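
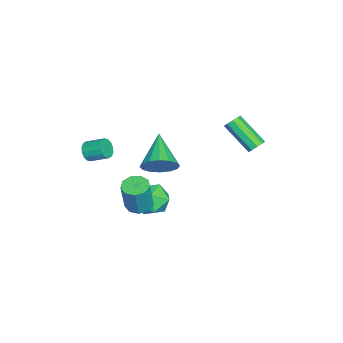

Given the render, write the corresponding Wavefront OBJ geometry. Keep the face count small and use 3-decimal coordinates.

v -2.324 -1.338 -1.572
v -1.996 -0.775 -0.813
v -4.136 -1.742 -0.488
v -2.253 -0.448 -1.121
v -2.529 -0.359 -1.55
v -2.75 -0.533 -1.985
v -2.857 -0.923 -2.309
v -2.821 -1.423 -2.435
v -2.651 -1.901 -2.33
v -2.394 -2.228 -2.022
v -2.118 -2.316 -1.593
v -1.897 -2.142 -1.158
v -1.791 -1.753 -0.834
v -1.827 -1.252 -0.708
v 1.925 -3.896 2.476
v 2.17 -4.142 2.927
v 2.28 -3.211 3.376
v 2.035 -2.964 2.924
v 2.393 -4.08 2.744
v 2.503 -3.149 3.193
v 2.49 -3.969 2.489
v 2.6 -3.037 2.937
v 2.436 -3.838 2.23
v 2.546 -2.906 2.679
v 2.245 -3.722 2.037
v 2.355 -2.791 2.486
v 1.968 -3.654 1.962
v 2.078 -2.722 2.41
v 1.68 -3.649 2.024
v 1.79 -2.718 2.473
v 1.457 -3.711 2.207
v 1.567 -2.78 2.656
v 1.36 -3.823 2.463
v 1.47 -2.891 2.911
v 1.414 -3.954 2.721
v 1.524 -3.022 3.17
v 1.605 -4.069 2.914
v 1.715 -3.138 3.363
v 1.882 -4.138 2.99
v 1.992 -3.206 3.438
v -0.572 -0.558 -2.2
v 0.366 -0.323 -1.814
v -0.086 -2.157 -2.406
v 0.852 -1.922 -2.02
v 0.017 -1.917 -1.398
v -0.284 -0.929 -1.271
v 0.564 -1.551 -2.949
v 0.263 -0.563 -2.822
v 1.067 -0.936 -2.277
v 0.73 -1.163 -1.318
v -0.45 -1.317 -2.902
v -0.787 -1.544 -1.943
v -1.75 3.58 1.098
v -1.365 3.664 1.421
v -2.084 2.324 2.625
v -2.47 2.24 2.302
v -1.632 3.875 1.497
v -2.352 2.535 2.701
v -1.955 3.948 1.386
v -2.674 2.608 2.59
v -2.182 3.849 1.14
v -2.901 2.509 2.344
v -2.207 3.624 0.874
v -2.926 2.284 2.078
v -2.018 3.379 0.714
v -2.738 2.038 1.918
v -1.704 3.227 0.733
v -2.424 1.887 1.937
v -1.412 3.241 0.923
v -2.132 1.901 2.127
v -1.278 3.414 1.195
v -1.997 2.073 2.399
v 2.657 -1.306 -0.395
v 3.241 -1.658 -0.555
v 3.646 -1.746 1.114
v 3.063 -1.394 1.275
v 3.329 -1.187 -0.552
v 3.735 -1.276 1.118
v 3.103 -0.772 -0.475
v 3.509 -0.86 1.194
v 2.669 -0.607 -0.36
v 3.074 -0.695 1.309
v 2.229 -0.769 -0.262
v 2.634 -0.857 1.407
v 1.989 -1.182 -0.226
v 2.395 -1.27 1.443
v 2.063 -1.653 -0.268
v 2.468 -1.741 1.401
v 2.414 -1.962 -0.37
v 2.819 -2.05 1.299
v 2.879 -1.964 -0.483
v 3.285 -2.052 1.186
f 2 1 4
f 2 4 3
f 4 1 5
f 4 5 3
f 5 1 6
f 5 6 3
f 6 1 7
f 6 7 3
f 7 1 8
f 7 8 3
f 8 1 9
f 8 9 3
f 9 1 10
f 9 10 3
f 10 1 11
f 10 11 3
f 11 1 12
f 11 12 3
f 12 1 13
f 12 13 3
f 13 1 14
f 13 14 3
f 14 1 2
f 14 2 3
f 16 15 19
f 16 19 17
f 17 19 20
f 17 20 18
f 19 15 21
f 19 21 20
f 20 21 22
f 20 22 18
f 21 15 23
f 21 23 22
f 22 23 24
f 22 24 18
f 23 15 25
f 23 25 24
f 24 25 26
f 24 26 18
f 25 15 27
f 25 27 26
f 26 27 28
f 26 28 18
f 27 15 29
f 27 29 28
f 28 29 30
f 28 30 18
f 29 15 31
f 29 31 30
f 30 31 32
f 30 32 18
f 31 15 33
f 31 33 32
f 32 33 34
f 32 34 18
f 33 15 35
f 33 35 34
f 34 35 36
f 34 36 18
f 35 15 37
f 35 37 36
f 36 37 38
f 36 38 18
f 37 15 39
f 37 39 38
f 38 39 40
f 38 40 18
f 39 15 16
f 39 16 40
f 40 16 17
f 40 17 18
f 41 52 46
f 41 46 42
f 41 42 48
f 41 48 51
f 41 51 52
f 42 46 50
f 46 52 45
f 52 51 43
f 51 48 47
f 48 42 49
f 44 50 45
f 44 45 43
f 44 43 47
f 44 47 49
f 44 49 50
f 45 50 46
f 43 45 52
f 47 43 51
f 49 47 48
f 50 49 42
f 54 53 57
f 54 57 55
f 55 57 58
f 55 58 56
f 57 53 59
f 57 59 58
f 58 59 60
f 58 60 56
f 59 53 61
f 59 61 60
f 60 61 62
f 60 62 56
f 61 53 63
f 61 63 62
f 62 63 64
f 62 64 56
f 63 53 65
f 63 65 64
f 64 65 66
f 64 66 56
f 65 53 67
f 65 67 66
f 66 67 68
f 66 68 56
f 67 53 69
f 67 69 68
f 68 69 70
f 68 70 56
f 69 53 71
f 69 71 70
f 70 71 72
f 70 72 56
f 71 53 54
f 71 54 72
f 72 54 55
f 72 55 56
f 74 73 77
f 74 77 75
f 75 77 78
f 75 78 76
f 77 73 79
f 77 79 78
f 78 79 80
f 78 80 76
f 79 73 81
f 79 81 80
f 80 81 82
f 80 82 76
f 81 73 83
f 81 83 82
f 82 83 84
f 82 84 76
f 83 73 85
f 83 85 84
f 84 85 86
f 84 86 76
f 85 73 87
f 85 87 86
f 86 87 88
f 86 88 76
f 87 73 89
f 87 89 88
f 88 89 90
f 88 90 76
f 89 73 91
f 89 91 90
f 90 91 92
f 90 92 76
f 91 73 74
f 91 74 92
f 92 74 75
f 92 75 76



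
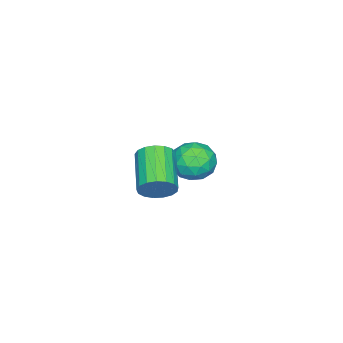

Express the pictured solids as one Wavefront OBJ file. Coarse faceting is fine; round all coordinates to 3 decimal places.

v -3.608 2.084 -3.853
v -2.919 2.517 -4.022
v -2.861 1.103 -3.318
v -2.172 1.536 -3.487
v -2.698 1.804 -2.904
v -3.16 2.411 -3.234
v -2.62 1.209 -4.106
v -3.082 1.816 -4.436
v -2.309 1.976 -4.178
v -2.357 2.344 -3.435
v -3.423 1.276 -3.905
v -3.471 1.644 -3.162
v -3.329 2.387 -3.984
v -2.451 1.233 -3.356
v -2.76 1.391 -3.013
v -2.355 1.646 -3.112
v -3.471 2.324 -3.521
v -3.066 2.578 -3.62
v -2.936 2.16 -2.963
v -2.714 1.042 -3.72
v -2.309 1.296 -3.819
v -3.425 1.974 -4.228
v -3.02 2.229 -4.327
v -2.844 1.46 -4.377
v -2.566 2.323 -4.176
v -2.126 1.747 -3.862
v -2.389 1.555 -4.225
v -2.661 1.911 -4.419
v -2.594 2.539 -3.739
v -2.155 1.963 -3.425
v -2.464 2.121 -3.082
v -2.736 2.477 -3.276
v -2.235 2.222 -3.831
v -3.625 1.657 -3.915
v -3.186 1.081 -3.601
v -3.044 1.143 -4.064
v -3.316 1.499 -4.258
v -3.654 1.873 -3.478
v -3.214 1.297 -3.164
v -3.119 1.709 -2.921
v -3.391 2.065 -3.115
v -3.545 1.398 -3.509
v 1.252 2.724 -2.106
v 1.62 2.56 -1.609
v 0.417 1.832 -0.957
v 0.048 1.996 -1.454
v 1.502 2.83 -1.526
v 0.298 2.102 -0.874
v 1.326 3.076 -1.577
v 0.122 2.348 -0.925
v 1.133 3.241 -1.748
v -0.07 2.513 -1.096
v 0.967 3.288 -2.001
v -0.236 2.56 -1.349
v 0.867 3.205 -2.279
v -0.336 2.478 -1.627
v 0.855 3.013 -2.517
v -0.349 2.285 -1.865
v 0.933 2.754 -2.66
v -0.27 2.026 -2.008
v 1.085 2.488 -2.677
v -0.119 1.76 -2.025
v 1.275 2.276 -2.563
v 0.071 1.549 -1.911
v 1.459 2.167 -2.344
v 0.256 1.44 -1.692
v 1.596 2.186 -2.071
v 0.393 1.458 -1.419
v 1.654 2.327 -1.806
v 0.451 1.6 -1.154
f 1 38 17
f 38 12 41
f 17 41 6
f 38 41 17
f 1 17 13
f 17 6 18
f 13 18 2
f 17 18 13
f 1 13 22
f 13 2 23
f 22 23 8
f 13 23 22
f 1 22 34
f 22 8 37
f 34 37 11
f 22 37 34
f 1 34 38
f 34 11 42
f 38 42 12
f 34 42 38
f 2 18 29
f 18 6 32
f 29 32 10
f 18 32 29
f 6 41 19
f 41 12 40
f 19 40 5
f 41 40 19
f 12 42 39
f 42 11 35
f 39 35 3
f 42 35 39
f 11 37 36
f 37 8 24
f 36 24 7
f 37 24 36
f 8 23 28
f 23 2 25
f 28 25 9
f 23 25 28
f 4 30 16
f 30 10 31
f 16 31 5
f 30 31 16
f 4 16 14
f 16 5 15
f 14 15 3
f 16 15 14
f 4 14 21
f 14 3 20
f 21 20 7
f 14 20 21
f 4 21 26
f 21 7 27
f 26 27 9
f 21 27 26
f 4 26 30
f 26 9 33
f 30 33 10
f 26 33 30
f 5 31 19
f 31 10 32
f 19 32 6
f 31 32 19
f 3 15 39
f 15 5 40
f 39 40 12
f 15 40 39
f 7 20 36
f 20 3 35
f 36 35 11
f 20 35 36
f 9 27 28
f 27 7 24
f 28 24 8
f 27 24 28
f 10 33 29
f 33 9 25
f 29 25 2
f 33 25 29
f 44 43 47
f 44 47 45
f 45 47 48
f 45 48 46
f 47 43 49
f 47 49 48
f 48 49 50
f 48 50 46
f 49 43 51
f 49 51 50
f 50 51 52
f 50 52 46
f 51 43 53
f 51 53 52
f 52 53 54
f 52 54 46
f 53 43 55
f 53 55 54
f 54 55 56
f 54 56 46
f 55 43 57
f 55 57 56
f 56 57 58
f 56 58 46
f 57 43 59
f 57 59 58
f 58 59 60
f 58 60 46
f 59 43 61
f 59 61 60
f 60 61 62
f 60 62 46
f 61 43 63
f 61 63 62
f 62 63 64
f 62 64 46
f 63 43 65
f 63 65 64
f 64 65 66
f 64 66 46
f 65 43 67
f 65 67 66
f 66 67 68
f 66 68 46
f 67 43 69
f 67 69 68
f 68 69 70
f 68 70 46
f 69 43 44
f 69 44 70
f 70 44 45
f 70 45 46



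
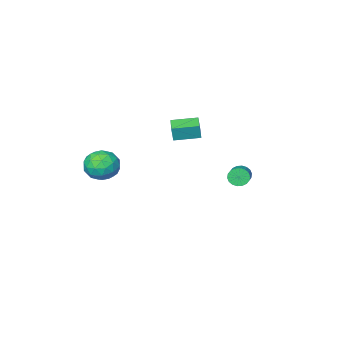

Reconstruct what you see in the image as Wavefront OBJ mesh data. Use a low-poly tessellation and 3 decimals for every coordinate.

v -4.842 -3.251 0.753
v -4.654 -3.2 1.836
v -4.203 -2.212 0.594
v -4.015 -2.161 1.677
v -3.385 -4.179 0.543
v -3.197 -4.128 1.626
v -2.746 -3.14 0.384
v -2.558 -3.089 1.467
v -3.178 3.353 0.145
v -2.78 3.296 -0.391
v -1.763 4.49 0.24
v -2.162 4.547 0.775
v -2.974 3.506 -0.475
v -1.958 4.7 0.156
v -3.209 3.686 -0.436
v -2.192 4.88 0.195
v -3.438 3.799 -0.282
v -2.421 4.993 0.348
v -3.615 3.825 -0.044
v -2.599 5.019 0.587
v -3.706 3.756 0.232
v -2.69 4.95 0.862
v -3.692 3.608 0.49
v -2.676 4.802 1.121
v -3.577 3.41 0.68
v -2.56 4.604 1.311
v -3.382 3.2 0.764
v -2.366 4.394 1.395
v -3.148 3.02 0.725
v -2.131 4.214 1.356
v -2.919 2.907 0.572
v -1.902 4.101 1.202
v -2.741 2.881 0.333
v -1.725 4.075 0.964
v -2.65 2.95 0.058
v -1.634 4.144 0.688
v -2.664 3.098 -0.201
v -1.648 4.292 0.43
v 1.309 -3.258 -0.039
v 2.397 -2.83 -0.421
v 1.623 -4.95 -1.039
v 2.711 -4.522 -1.421
v 2.544 -4.806 -0.236
v 2.35 -3.761 0.382
v 1.67 -4.019 -1.842
v 1.476 -2.974 -1.224
v 2.62 -3.3 -1.536
v 3.16 -3.787 -0.543
v 0.86 -3.993 -0.917
v 1.4 -4.48 0.076
v 1.825 -2.895 -0.142
v 2.195 -4.885 -1.318
v 2.097 -5.052 -0.621
v 2.736 -4.8 -0.846
v 1.798 -3.443 0.33
v 2.437 -3.191 0.105
v 2.524 -4.352 0.214
v 1.583 -4.589 -1.565
v 2.222 -4.337 -1.79
v 1.284 -2.98 -0.614
v 1.923 -2.728 -0.839
v 1.496 -3.428 -1.674
v 2.596 -2.92 -1.022
v 2.781 -3.915 -1.61
v 2.169 -3.62 -1.857
v 2.055 -3.005 -1.494
v 2.913 -3.206 -0.439
v 3.098 -4.201 -1.026
v 3 -4.368 -0.33
v 2.886 -3.753 0.034
v 3.045 -3.483 -1.094
v 0.922 -3.579 -0.434
v 1.107 -4.574 -1.021
v 1.134 -4.027 -1.494
v 1.02 -3.412 -1.13
v 1.239 -3.865 0.15
v 1.424 -4.86 -0.438
v 1.965 -4.775 0.034
v 1.851 -4.16 0.397
v 0.975 -4.297 -0.366
f 2 4 1
f 5 2 1
f 1 4 3
f 3 5 1
f 2 8 4
f 6 2 5
f 6 8 2
f 4 8 3
f 7 5 3
f 3 8 7
f 7 6 5
f 8 6 7
f 10 9 13
f 10 13 11
f 11 13 14
f 11 14 12
f 13 9 15
f 13 15 14
f 14 15 16
f 14 16 12
f 15 9 17
f 15 17 16
f 16 17 18
f 16 18 12
f 17 9 19
f 17 19 18
f 18 19 20
f 18 20 12
f 19 9 21
f 19 21 20
f 20 21 22
f 20 22 12
f 21 9 23
f 21 23 22
f 22 23 24
f 22 24 12
f 23 9 25
f 23 25 24
f 24 25 26
f 24 26 12
f 25 9 27
f 25 27 26
f 26 27 28
f 26 28 12
f 27 9 29
f 27 29 28
f 28 29 30
f 28 30 12
f 29 9 31
f 29 31 30
f 30 31 32
f 30 32 12
f 31 9 33
f 31 33 32
f 32 33 34
f 32 34 12
f 33 9 35
f 33 35 34
f 34 35 36
f 34 36 12
f 35 9 37
f 35 37 36
f 36 37 38
f 36 38 12
f 37 9 10
f 37 10 38
f 38 10 11
f 38 11 12
f 39 76 55
f 76 50 79
f 55 79 44
f 76 79 55
f 39 55 51
f 55 44 56
f 51 56 40
f 55 56 51
f 39 51 60
f 51 40 61
f 60 61 46
f 51 61 60
f 39 60 72
f 60 46 75
f 72 75 49
f 60 75 72
f 39 72 76
f 72 49 80
f 76 80 50
f 72 80 76
f 40 56 67
f 56 44 70
f 67 70 48
f 56 70 67
f 44 79 57
f 79 50 78
f 57 78 43
f 79 78 57
f 50 80 77
f 80 49 73
f 77 73 41
f 80 73 77
f 49 75 74
f 75 46 62
f 74 62 45
f 75 62 74
f 46 61 66
f 61 40 63
f 66 63 47
f 61 63 66
f 42 68 54
f 68 48 69
f 54 69 43
f 68 69 54
f 42 54 52
f 54 43 53
f 52 53 41
f 54 53 52
f 42 52 59
f 52 41 58
f 59 58 45
f 52 58 59
f 42 59 64
f 59 45 65
f 64 65 47
f 59 65 64
f 42 64 68
f 64 47 71
f 68 71 48
f 64 71 68
f 43 69 57
f 69 48 70
f 57 70 44
f 69 70 57
f 41 53 77
f 53 43 78
f 77 78 50
f 53 78 77
f 45 58 74
f 58 41 73
f 74 73 49
f 58 73 74
f 47 65 66
f 65 45 62
f 66 62 46
f 65 62 66
f 48 71 67
f 71 47 63
f 67 63 40
f 71 63 67



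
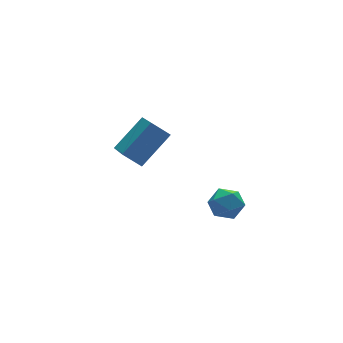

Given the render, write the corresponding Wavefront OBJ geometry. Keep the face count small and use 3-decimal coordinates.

v 2.907 0.331 -1.702
v 3.706 -0.028 -1.968
v 2.194 -0.552 -2.652
v 2.993 -0.911 -2.918
v 2.671 -1.081 -2.078
v 3.112 -0.535 -1.491
v 2.788 -0.045 -3.129
v 3.229 0.501 -2.542
v 3.632 -0.261 -2.849
v 3.56 -0.901 -2.2
v 2.34 0.321 -2.42
v 2.268 -0.319 -1.771
v -1.436 -0.762 2.226
v -2.076 -0.225 2.862
v -0.927 1.083 1.181
v -1.567 1.62 1.818
v 0.087 -0.46 3.502
v -0.553 0.077 4.139
v 0.596 1.385 2.458
v -0.044 1.922 3.094
f 1 12 6
f 1 6 2
f 1 2 8
f 1 8 11
f 1 11 12
f 2 6 10
f 6 12 5
f 12 11 3
f 11 8 7
f 8 2 9
f 4 10 5
f 4 5 3
f 4 3 7
f 4 7 9
f 4 9 10
f 5 10 6
f 3 5 12
f 7 3 11
f 9 7 8
f 10 9 2
f 14 16 13
f 17 14 13
f 13 16 15
f 15 17 13
f 14 20 16
f 18 14 17
f 18 20 14
f 16 20 15
f 19 17 15
f 15 20 19
f 19 18 17
f 20 18 19



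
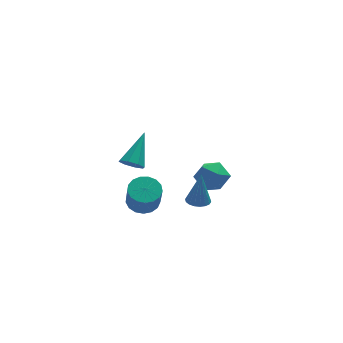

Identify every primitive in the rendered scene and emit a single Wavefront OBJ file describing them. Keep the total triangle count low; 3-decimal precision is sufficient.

v -2.356 1.114 -4.303
v -1.542 0.848 -4.39
v -1.591 0.26 -3.043
v -2.404 0.526 -2.957
v -1.506 1.223 -4.225
v -1.555 0.636 -2.878
v -1.665 1.574 -4.078
v -1.713 0.986 -2.731
v -1.981 1.818 -3.982
v -2.03 1.231 -2.636
v -2.384 1.902 -3.96
v -2.433 1.314 -2.614
v -2.78 1.805 -4.017
v -2.829 1.217 -2.67
v -3.079 1.55 -4.139
v -3.127 0.962 -2.793
v -3.212 1.194 -4.299
v -3.261 0.607 -2.952
v -3.149 0.821 -4.46
v -3.198 0.233 -3.113
v -2.904 0.514 -4.585
v -2.953 -0.073 -3.238
v -2.534 0.345 -4.645
v -2.582 -0.243 -3.299
v -2.123 0.352 -4.627
v -2.171 -0.236 -3.281
v -1.765 0.534 -4.535
v -1.814 -0.054 -3.189
v 1.217 2.249 -4.319
v 2.041 2.197 -3.776
v 0.639 0.963 -3.564
v 1.463 0.911 -3.021
v 0.828 1.656 -2.885
v 1.185 2.451 -3.352
v 1.495 0.709 -3.988
v 1.852 1.504 -4.455
v 2.213 1.245 -3.572
v 1.801 1.83 -2.89
v 0.879 1.33 -4.45
v 0.467 1.915 -3.768
v -0.159 -1.003 -3.066
v 0.265 -1.469 -3.07
v 0.039 -0.837 -1.254
v 0.423 -1.24 -3.108
v 0.465 -0.965 -3.138
v 0.384 -0.697 -3.154
v 0.195 -0.49 -3.152
v -0.064 -0.384 -3.133
v -0.342 -0.401 -3.101
v -0.584 -0.537 -3.062
v -0.742 -0.766 -3.024
v -0.784 -1.041 -2.994
v -0.703 -1.309 -2.978
v -0.514 -1.517 -2.98
v -0.255 -1.622 -2.998
v 0.023 -1.605 -3.03
v -3.98 -3.098 2.211
v -3.745 -2.787 1.704
v -3.04 -1.922 3.369
v -4.171 -2.599 1.859
v -4.484 -2.705 2.22
v -4.502 -3.041 2.576
v -4.214 -3.41 2.718
v -3.789 -3.598 2.563
v -3.476 -3.492 2.202
v -3.457 -3.156 1.846
f 2 1 5
f 2 5 3
f 3 5 6
f 3 6 4
f 5 1 7
f 5 7 6
f 6 7 8
f 6 8 4
f 7 1 9
f 7 9 8
f 8 9 10
f 8 10 4
f 9 1 11
f 9 11 10
f 10 11 12
f 10 12 4
f 11 1 13
f 11 13 12
f 12 13 14
f 12 14 4
f 13 1 15
f 13 15 14
f 14 15 16
f 14 16 4
f 15 1 17
f 15 17 16
f 16 17 18
f 16 18 4
f 17 1 19
f 17 19 18
f 18 19 20
f 18 20 4
f 19 1 21
f 19 21 20
f 20 21 22
f 20 22 4
f 21 1 23
f 21 23 22
f 22 23 24
f 22 24 4
f 23 1 25
f 23 25 24
f 24 25 26
f 24 26 4
f 25 1 27
f 25 27 26
f 26 27 28
f 26 28 4
f 27 1 2
f 27 2 28
f 28 2 3
f 28 3 4
f 29 40 34
f 29 34 30
f 29 30 36
f 29 36 39
f 29 39 40
f 30 34 38
f 34 40 33
f 40 39 31
f 39 36 35
f 36 30 37
f 32 38 33
f 32 33 31
f 32 31 35
f 32 35 37
f 32 37 38
f 33 38 34
f 31 33 40
f 35 31 39
f 37 35 36
f 38 37 30
f 42 41 44
f 42 44 43
f 44 41 45
f 44 45 43
f 45 41 46
f 45 46 43
f 46 41 47
f 46 47 43
f 47 41 48
f 47 48 43
f 48 41 49
f 48 49 43
f 49 41 50
f 49 50 43
f 50 41 51
f 50 51 43
f 51 41 52
f 51 52 43
f 52 41 53
f 52 53 43
f 53 41 54
f 53 54 43
f 54 41 55
f 54 55 43
f 55 41 56
f 55 56 43
f 56 41 42
f 56 42 43
f 58 57 60
f 58 60 59
f 60 57 61
f 60 61 59
f 61 57 62
f 61 62 59
f 62 57 63
f 62 63 59
f 63 57 64
f 63 64 59
f 64 57 65
f 64 65 59
f 65 57 66
f 65 66 59
f 66 57 58
f 66 58 59



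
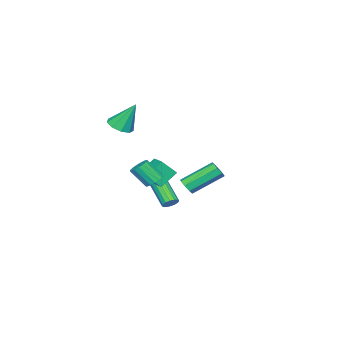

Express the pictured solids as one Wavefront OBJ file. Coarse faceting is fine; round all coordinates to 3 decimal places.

v -2.12 -2.048 -2.245
v -3.071 -1.581 -1.33
v -1.375 -1.04 -1.985
v -2.326 -0.573 -1.07
v -1.534 -2.727 -1.29
v -2.485 -2.26 -0.375
v -0.789 -1.719 -1.03
v -1.74 -1.252 -0.115
v 1.743 0.591 0.065
v 2.147 0.271 -0.298
v 2.461 -0.591 0.813
v 2.057 -0.271 1.175
v 2.316 0.489 -0.176
v 2.63 -0.373 0.934
v 2.354 0.73 0
v 2.668 -0.131 1.111
v 2.252 0.94 0.192
v 2.566 0.078 1.302
v 2.033 1.069 0.354
v 2.347 0.208 1.464
v 1.748 1.089 0.45
v 2.062 0.228 1.56
v 1.462 0.995 0.458
v 1.776 0.133 1.568
v 1.24 0.808 0.376
v 1.554 -0.053 1.486
v 1.133 0.571 0.222
v 1.447 -0.29 1.333
v 1.166 0.339 0.033
v 1.48 -0.522 1.143
v 1.332 0.165 -0.149
v 1.645 -0.697 0.961
v 1.591 0.088 -0.283
v 1.905 -0.774 0.828
v 1.885 0.126 -0.336
v 2.199 -0.736 0.774
v 0.23 -2.786 3.117
v 0.905 -2.269 2.991
v -0.11 -1.914 4.863
v 0.418 -2.021 2.772
v -0.157 -2.131 2.715
v -0.551 -2.547 2.847
v -0.58 -3.075 3.105
v -0.23 -3.468 3.369
v 0.335 -3.541 3.515
v 0.85 -3.261 3.476
v 1.076 -2.759 3.268
v -3.417 -1.738 -4.304
v -2.933 -1.754 -4.043
v -3.699 -3.218 -2.714
v -4.183 -3.202 -2.976
v -3.083 -1.553 -3.908
v -3.849 -3.017 -2.579
v -3.323 -1.402 -3.88
v -4.089 -2.865 -2.551
v -3.587 -1.341 -3.965
v -4.353 -2.804 -2.636
v -3.806 -1.386 -4.141
v -4.572 -2.849 -2.812
v -3.921 -1.526 -4.361
v -4.687 -2.989 -3.032
v -3.901 -1.722 -4.566
v -4.667 -3.186 -3.237
v -3.751 -1.923 -4.701
v -4.517 -3.387 -3.372
v -3.511 -2.075 -4.729
v -4.277 -3.538 -3.4
v -3.247 -2.136 -4.644
v -4.013 -3.599 -3.315
v -3.028 -2.091 -4.468
v -3.794 -3.554 -3.139
v -2.913 -1.951 -4.248
v -3.679 -3.414 -2.919
v 1.121 2.278 -0.213
v 1.416 2.111 0.282
v 0.134 3.415 1.487
v -0.161 3.582 0.993
v 1.603 2.479 0.082
v 0.321 3.783 1.288
v 1.508 2.73 -0.29
v 0.226 4.034 0.915
v 1.186 2.716 -0.617
v -0.096 4.02 0.588
v 0.826 2.445 -0.707
v -0.456 3.749 0.498
v 0.639 2.077 -0.508
v -0.643 3.381 0.698
v 0.734 1.826 -0.135
v -0.548 3.13 1.07
v 1.056 1.84 0.192
v -0.226 3.144 1.397
f 2 4 1
f 5 2 1
f 1 4 3
f 3 5 1
f 2 8 4
f 6 2 5
f 6 8 2
f 4 8 3
f 7 5 3
f 3 8 7
f 7 6 5
f 8 6 7
f 10 9 13
f 10 13 11
f 11 13 14
f 11 14 12
f 13 9 15
f 13 15 14
f 14 15 16
f 14 16 12
f 15 9 17
f 15 17 16
f 16 17 18
f 16 18 12
f 17 9 19
f 17 19 18
f 18 19 20
f 18 20 12
f 19 9 21
f 19 21 20
f 20 21 22
f 20 22 12
f 21 9 23
f 21 23 22
f 22 23 24
f 22 24 12
f 23 9 25
f 23 25 24
f 24 25 26
f 24 26 12
f 25 9 27
f 25 27 26
f 26 27 28
f 26 28 12
f 27 9 29
f 27 29 28
f 28 29 30
f 28 30 12
f 29 9 31
f 29 31 30
f 30 31 32
f 30 32 12
f 31 9 33
f 31 33 32
f 32 33 34
f 32 34 12
f 33 9 35
f 33 35 34
f 34 35 36
f 34 36 12
f 35 9 10
f 35 10 36
f 36 10 11
f 36 11 12
f 38 37 40
f 38 40 39
f 40 37 41
f 40 41 39
f 41 37 42
f 41 42 39
f 42 37 43
f 42 43 39
f 43 37 44
f 43 44 39
f 44 37 45
f 44 45 39
f 45 37 46
f 45 46 39
f 46 37 47
f 46 47 39
f 47 37 38
f 47 38 39
f 49 48 52
f 49 52 50
f 50 52 53
f 50 53 51
f 52 48 54
f 52 54 53
f 53 54 55
f 53 55 51
f 54 48 56
f 54 56 55
f 55 56 57
f 55 57 51
f 56 48 58
f 56 58 57
f 57 58 59
f 57 59 51
f 58 48 60
f 58 60 59
f 59 60 61
f 59 61 51
f 60 48 62
f 60 62 61
f 61 62 63
f 61 63 51
f 62 48 64
f 62 64 63
f 63 64 65
f 63 65 51
f 64 48 66
f 64 66 65
f 65 66 67
f 65 67 51
f 66 48 68
f 66 68 67
f 67 68 69
f 67 69 51
f 68 48 70
f 68 70 69
f 69 70 71
f 69 71 51
f 70 48 72
f 70 72 71
f 71 72 73
f 71 73 51
f 72 48 49
f 72 49 73
f 73 49 50
f 73 50 51
f 75 74 78
f 75 78 76
f 76 78 79
f 76 79 77
f 78 74 80
f 78 80 79
f 79 80 81
f 79 81 77
f 80 74 82
f 80 82 81
f 81 82 83
f 81 83 77
f 82 74 84
f 82 84 83
f 83 84 85
f 83 85 77
f 84 74 86
f 84 86 85
f 85 86 87
f 85 87 77
f 86 74 88
f 86 88 87
f 87 88 89
f 87 89 77
f 88 74 90
f 88 90 89
f 89 90 91
f 89 91 77
f 90 74 75
f 90 75 91
f 91 75 76
f 91 76 77



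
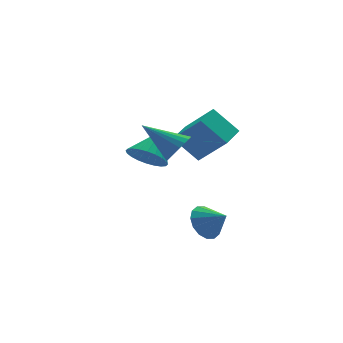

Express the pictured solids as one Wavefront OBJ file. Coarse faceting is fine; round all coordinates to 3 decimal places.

v 0.901 -2.646 2.324
v 0.103 -1.811 3.431
v 0.13 -1.564 0.952
v -0.669 -0.729 2.059
v 1.929 -1.791 2.421
v 1.13 -0.956 3.528
v 1.157 -0.709 1.049
v 0.359 0.126 2.156
v -1.229 -2.49 2.404
v -0.835 -1.856 2.117
v -2.351 -1.31 3.476
v -1.081 -1.889 1.897
v -1.354 -2.027 1.764
v -1.604 -2.245 1.741
v -1.79 -2.505 1.833
v -1.879 -2.763 2.024
v -1.855 -2.973 2.281
v -1.723 -3.1 2.558
v -1.506 -3.122 2.809
v -1.241 -3.034 2.99
v -0.974 -2.853 3.07
v -0.751 -2.608 3.034
v -0.611 -2.344 2.889
v -0.577 -2.104 2.661
v -0.657 -1.932 2.388
v 0.46 -1.627 -2.881
v 1.234 -1.534 -3.389
v 1.02 -2.453 -2.179
v 1.275 -1.207 -3.038
v 1.097 -0.993 -2.645
v 0.749 -0.949 -2.315
v 0.324 -1.086 -2.137
v -0.066 -1.369 -2.159
v -0.314 -1.721 -2.374
v -0.355 -2.048 -2.725
v -0.178 -2.262 -3.118
v 0.171 -2.306 -3.448
v 0.596 -2.169 -3.625
v 0.985 -1.886 -3.604
v -0.614 1.964 -0.378
v 0.103 1.334 -0.678
v 0.514 2.736 0.698
v 0.147 1.626 -0.933
v 0.075 1.97 -1.104
v -0.102 2.312 -1.164
v -0.357 2.602 -1.105
v -0.651 2.794 -0.935
v -0.939 2.86 -0.68
v -1.178 2.79 -0.38
v -1.331 2.594 -0.079
v -1.375 2.302 0.176
v -1.303 1.959 0.347
v -1.126 1.616 0.407
v -0.871 1.327 0.348
v -0.577 1.134 0.178
v -0.289 1.068 -0.077
v -0.05 1.138 -0.377
f 2 4 1
f 5 2 1
f 1 4 3
f 3 5 1
f 2 8 4
f 6 2 5
f 6 8 2
f 4 8 3
f 7 5 3
f 3 8 7
f 7 6 5
f 8 6 7
f 10 9 12
f 10 12 11
f 12 9 13
f 12 13 11
f 13 9 14
f 13 14 11
f 14 9 15
f 14 15 11
f 15 9 16
f 15 16 11
f 16 9 17
f 16 17 11
f 17 9 18
f 17 18 11
f 18 9 19
f 18 19 11
f 19 9 20
f 19 20 11
f 20 9 21
f 20 21 11
f 21 9 22
f 21 22 11
f 22 9 23
f 22 23 11
f 23 9 24
f 23 24 11
f 24 9 25
f 24 25 11
f 25 9 10
f 25 10 11
f 27 26 29
f 27 29 28
f 29 26 30
f 29 30 28
f 30 26 31
f 30 31 28
f 31 26 32
f 31 32 28
f 32 26 33
f 32 33 28
f 33 26 34
f 33 34 28
f 34 26 35
f 34 35 28
f 35 26 36
f 35 36 28
f 36 26 37
f 36 37 28
f 37 26 38
f 37 38 28
f 38 26 39
f 38 39 28
f 39 26 27
f 39 27 28
f 41 40 43
f 41 43 42
f 43 40 44
f 43 44 42
f 44 40 45
f 44 45 42
f 45 40 46
f 45 46 42
f 46 40 47
f 46 47 42
f 47 40 48
f 47 48 42
f 48 40 49
f 48 49 42
f 49 40 50
f 49 50 42
f 50 40 51
f 50 51 42
f 51 40 52
f 51 52 42
f 52 40 53
f 52 53 42
f 53 40 54
f 53 54 42
f 54 40 55
f 54 55 42
f 55 40 56
f 55 56 42
f 56 40 57
f 56 57 42
f 57 40 41
f 57 41 42



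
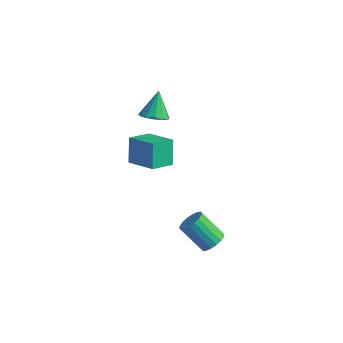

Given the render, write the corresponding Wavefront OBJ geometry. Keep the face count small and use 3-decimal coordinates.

v -3.344 0.594 -4.779
v -3.799 1.269 -3.344
v -2.99 1.943 -5.302
v -3.444 2.618 -3.866
v -1.556 0.382 -4.114
v -2.01 1.057 -2.678
v -1.201 1.731 -4.636
v -1.656 2.406 -3.201
v -1.784 0.852 0.06
v -1.163 1.384 -0.134
v -2.096 1.728 1.46
v -1.556 1.56 -0.331
v -2.021 1.511 -0.404
v -2.411 1.253 -0.33
v -2.601 0.868 -0.132
v -2.533 0.478 0.127
v -2.226 0.207 0.365
v -1.779 0.141 0.506
v -1.334 0.3 0.506
v -1.031 0.635 0.364
v -0.968 1.039 0.125
v 4.463 -2.525 -4.291
v 4.935 -2.257 -3.773
v 3.669 -2.467 -2.511
v 3.197 -2.735 -3.029
v 4.78 -1.982 -3.882
v 3.515 -2.192 -2.62
v 4.563 -1.815 -4.072
v 3.297 -2.025 -2.81
v 4.326 -1.788 -4.306
v 3.06 -1.998 -3.043
v 4.116 -1.907 -4.536
v 2.85 -2.117 -3.274
v 3.975 -2.148 -4.718
v 2.709 -2.359 -3.456
v 3.93 -2.465 -4.815
v 2.664 -2.675 -3.553
v 3.991 -2.793 -4.809
v 2.725 -3.003 -3.547
v 4.145 -3.068 -4.7
v 2.88 -3.278 -3.438
v 4.363 -3.235 -4.51
v 3.097 -3.445 -3.248
v 4.6 -3.262 -4.277
v 3.334 -3.472 -3.014
v 4.81 -3.143 -4.046
v 3.544 -3.353 -2.784
v 4.951 -2.901 -3.864
v 3.685 -3.112 -2.602
v 4.996 -2.585 -3.767
v 3.73 -2.795 -2.505
f 2 4 1
f 5 2 1
f 1 4 3
f 3 5 1
f 2 8 4
f 6 2 5
f 6 8 2
f 4 8 3
f 7 5 3
f 3 8 7
f 7 6 5
f 8 6 7
f 10 9 12
f 10 12 11
f 12 9 13
f 12 13 11
f 13 9 14
f 13 14 11
f 14 9 15
f 14 15 11
f 15 9 16
f 15 16 11
f 16 9 17
f 16 17 11
f 17 9 18
f 17 18 11
f 18 9 19
f 18 19 11
f 19 9 20
f 19 20 11
f 20 9 21
f 20 21 11
f 21 9 10
f 21 10 11
f 23 22 26
f 23 26 24
f 24 26 27
f 24 27 25
f 26 22 28
f 26 28 27
f 27 28 29
f 27 29 25
f 28 22 30
f 28 30 29
f 29 30 31
f 29 31 25
f 30 22 32
f 30 32 31
f 31 32 33
f 31 33 25
f 32 22 34
f 32 34 33
f 33 34 35
f 33 35 25
f 34 22 36
f 34 36 35
f 35 36 37
f 35 37 25
f 36 22 38
f 36 38 37
f 37 38 39
f 37 39 25
f 38 22 40
f 38 40 39
f 39 40 41
f 39 41 25
f 40 22 42
f 40 42 41
f 41 42 43
f 41 43 25
f 42 22 44
f 42 44 43
f 43 44 45
f 43 45 25
f 44 22 46
f 44 46 45
f 45 46 47
f 45 47 25
f 46 22 48
f 46 48 47
f 47 48 49
f 47 49 25
f 48 22 50
f 48 50 49
f 49 50 51
f 49 51 25
f 50 22 23
f 50 23 51
f 51 23 24
f 51 24 25



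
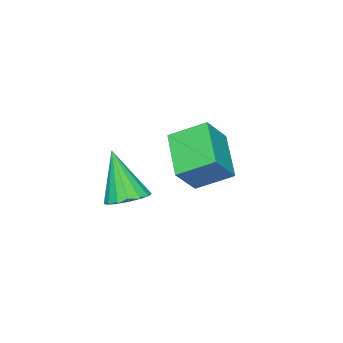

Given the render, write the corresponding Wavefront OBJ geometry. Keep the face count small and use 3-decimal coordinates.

v -3.711 0.631 2.792
v -2.739 0.525 3.821
v -4.373 1.852 3.544
v -3.401 1.746 4.573
v -2.459 1.954 1.747
v -1.487 1.848 2.776
v -3.121 3.175 2.499
v -2.149 3.069 3.528
v 0.503 1.384 2.328
v 1.166 0.906 2.187
v 0.337 0.576 4.292
v 1.32 1.24 2.337
v 1.287 1.607 2.486
v 1.074 1.923 2.598
v 0.73 2.115 2.648
v 0.334 2.141 2.625
v -0.023 1.993 2.534
v -0.26 1.705 2.396
v -0.322 1.344 2.242
v -0.195 0.992 2.108
v 0.091 0.73 2.024
v 0.472 0.618 2.01
v 0.86 0.681 2.069
f 2 4 1
f 5 2 1
f 1 4 3
f 3 5 1
f 2 8 4
f 6 2 5
f 6 8 2
f 4 8 3
f 7 5 3
f 3 8 7
f 7 6 5
f 8 6 7
f 10 9 12
f 10 12 11
f 12 9 13
f 12 13 11
f 13 9 14
f 13 14 11
f 14 9 15
f 14 15 11
f 15 9 16
f 15 16 11
f 16 9 17
f 16 17 11
f 17 9 18
f 17 18 11
f 18 9 19
f 18 19 11
f 19 9 20
f 19 20 11
f 20 9 21
f 20 21 11
f 21 9 22
f 21 22 11
f 22 9 23
f 22 23 11
f 23 9 10
f 23 10 11



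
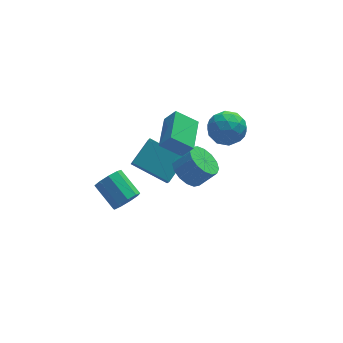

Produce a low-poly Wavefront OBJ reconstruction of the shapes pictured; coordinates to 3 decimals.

v 2.669 3.259 1.912
v 3.298 3.325 1.152
v 3.342 1.875 2.348
v 3.971 1.941 1.588
v 4.045 2.57 2.347
v 3.629 3.425 2.078
v 3.011 1.775 1.422
v 2.595 2.63 1.153
v 3.509 2.408 0.849
v 4.148 2.899 1.421
v 2.492 2.301 2.079
v 3.131 2.792 2.651
v 2.924 3.413 1.493
v 3.716 1.787 2.007
v 3.759 2.157 2.453
v 4.129 2.195 2.006
v 3.119 3.472 2.038
v 3.488 3.511 1.591
v 3.928 3.068 2.294
v 3.152 1.689 1.909
v 3.521 1.728 1.462
v 2.511 3.005 1.494
v 2.881 3.043 1.047
v 2.712 2.132 1.206
v 3.418 2.913 0.869
v 3.814 2.1 1.126
v 3.249 2.002 1.028
v 3.005 2.505 0.87
v 3.794 3.202 1.205
v 4.189 2.389 1.462
v 4.233 2.758 1.908
v 3.988 3.261 1.749
v 3.918 2.663 1.027
v 2.451 2.811 2.038
v 2.846 1.998 2.295
v 2.652 1.939 1.751
v 2.407 2.442 1.592
v 2.826 3.1 2.374
v 3.222 2.287 2.631
v 3.635 2.695 2.63
v 3.391 3.198 2.472
v 2.722 2.537 2.473
v -1.12 2.764 0.119
v -0.083 3.571 0.903
v -1.002 3.593 -0.889
v 0.035 4.399 -0.104
v 0.325 1.641 -0.636
v 1.362 2.447 0.149
v 0.443 2.469 -1.643
v 1.48 3.276 -0.859
v -1.356 3.073 -3.258
v -0.938 2.898 -2.635
v -1.547 4.132 -1.88
v -1.964 4.307 -2.502
v -0.667 3.223 -2.948
v -1.275 4.457 -2.193
v -0.718 3.478 -3.406
v -1.327 4.712 -2.651
v -1.068 3.543 -3.795
v -1.676 4.778 -3.039
v -1.552 3.389 -3.932
v -2.16 4.623 -3.177
v -1.945 3.086 -3.754
v -2.553 4.321 -2.998
v -2.062 2.777 -3.343
v -2.67 4.012 -2.588
v -1.848 2.607 -2.893
v -2.457 3.841 -2.138
v -1.405 2.654 -2.613
v -2.013 3.889 -1.858
v 0.834 0.46 1.213
v 1.446 0.232 0.623
v 2.218 0.093 1.477
v 1.606 0.32 2.067
v 1.483 0.684 0.663
v 2.255 0.545 1.517
v 1.346 1.076 0.85
v 2.118 0.937 1.704
v 1.072 1.303 1.135
v 1.844 1.164 1.989
v 0.734 1.304 1.44
v 1.507 1.165 2.295
v 0.423 1.078 1.685
v 1.195 0.939 2.539
v 0.222 0.687 1.803
v 0.994 0.548 2.657
v 0.185 0.235 1.763
v 0.957 0.096 2.617
v 0.322 -0.157 1.576
v 1.094 -0.296 2.43
v 0.596 -0.384 1.291
v 1.368 -0.523 2.145
v 0.933 -0.385 0.985
v 1.706 -0.524 1.84
v 1.245 -0.159 0.741
v 2.017 -0.298 1.595
v -0.273 1.128 2.872
v 0.198 0.874 3.607
v 0.406 2.8 3.014
v 0.877 2.545 3.749
v 0.703 0.795 2.131
v 1.174 0.54 2.866
v 1.382 2.466 2.273
v 1.853 2.212 3.008
f 1 38 17
f 38 12 41
f 17 41 6
f 38 41 17
f 1 17 13
f 17 6 18
f 13 18 2
f 17 18 13
f 1 13 22
f 13 2 23
f 22 23 8
f 13 23 22
f 1 22 34
f 22 8 37
f 34 37 11
f 22 37 34
f 1 34 38
f 34 11 42
f 38 42 12
f 34 42 38
f 2 18 29
f 18 6 32
f 29 32 10
f 18 32 29
f 6 41 19
f 41 12 40
f 19 40 5
f 41 40 19
f 12 42 39
f 42 11 35
f 39 35 3
f 42 35 39
f 11 37 36
f 37 8 24
f 36 24 7
f 37 24 36
f 8 23 28
f 23 2 25
f 28 25 9
f 23 25 28
f 4 30 16
f 30 10 31
f 16 31 5
f 30 31 16
f 4 16 14
f 16 5 15
f 14 15 3
f 16 15 14
f 4 14 21
f 14 3 20
f 21 20 7
f 14 20 21
f 4 21 26
f 21 7 27
f 26 27 9
f 21 27 26
f 4 26 30
f 26 9 33
f 30 33 10
f 26 33 30
f 5 31 19
f 31 10 32
f 19 32 6
f 31 32 19
f 3 15 39
f 15 5 40
f 39 40 12
f 15 40 39
f 7 20 36
f 20 3 35
f 36 35 11
f 20 35 36
f 9 27 28
f 27 7 24
f 28 24 8
f 27 24 28
f 10 33 29
f 33 9 25
f 29 25 2
f 33 25 29
f 44 46 43
f 47 44 43
f 43 46 45
f 45 47 43
f 44 50 46
f 48 44 47
f 48 50 44
f 46 50 45
f 49 47 45
f 45 50 49
f 49 48 47
f 50 48 49
f 52 51 55
f 52 55 53
f 53 55 56
f 53 56 54
f 55 51 57
f 55 57 56
f 56 57 58
f 56 58 54
f 57 51 59
f 57 59 58
f 58 59 60
f 58 60 54
f 59 51 61
f 59 61 60
f 60 61 62
f 60 62 54
f 61 51 63
f 61 63 62
f 62 63 64
f 62 64 54
f 63 51 65
f 63 65 64
f 64 65 66
f 64 66 54
f 65 51 67
f 65 67 66
f 66 67 68
f 66 68 54
f 67 51 69
f 67 69 68
f 68 69 70
f 68 70 54
f 69 51 52
f 69 52 70
f 70 52 53
f 70 53 54
f 72 71 75
f 72 75 73
f 73 75 76
f 73 76 74
f 75 71 77
f 75 77 76
f 76 77 78
f 76 78 74
f 77 71 79
f 77 79 78
f 78 79 80
f 78 80 74
f 79 71 81
f 79 81 80
f 80 81 82
f 80 82 74
f 81 71 83
f 81 83 82
f 82 83 84
f 82 84 74
f 83 71 85
f 83 85 84
f 84 85 86
f 84 86 74
f 85 71 87
f 85 87 86
f 86 87 88
f 86 88 74
f 87 71 89
f 87 89 88
f 88 89 90
f 88 90 74
f 89 71 91
f 89 91 90
f 90 91 92
f 90 92 74
f 91 71 93
f 91 93 92
f 92 93 94
f 92 94 74
f 93 71 95
f 93 95 94
f 94 95 96
f 94 96 74
f 95 71 72
f 95 72 96
f 96 72 73
f 96 73 74
f 98 100 97
f 101 98 97
f 97 100 99
f 99 101 97
f 98 104 100
f 102 98 101
f 102 104 98
f 100 104 99
f 103 101 99
f 99 104 103
f 103 102 101
f 104 102 103



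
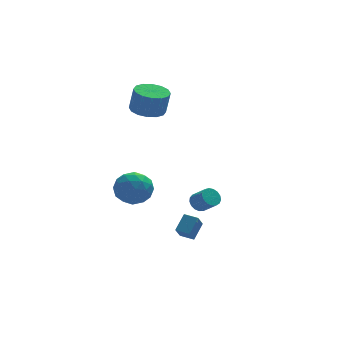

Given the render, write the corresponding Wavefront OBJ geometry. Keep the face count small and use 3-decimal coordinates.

v -2.011 -4.408 -2.447
v -1.381 -3.777 -1.69
v -2.643 -3.876 -2.365
v -2.013 -3.245 -1.607
v -1.607 -3.795 -3.293
v -0.977 -3.164 -2.535
v -2.239 -3.263 -3.21
v -1.609 -2.632 -2.453
v -2.358 3.67 2.963
v -1.618 2.962 2.779
v -1.382 2.823 4.274
v -2.122 3.53 4.457
v -1.361 3.435 2.783
v -1.125 3.296 4.278
v -1.371 3.971 2.835
v -1.135 3.831 4.33
v -1.645 4.426 2.921
v -1.409 4.286 4.416
v -2.111 4.679 3.018
v -1.875 4.539 4.513
v -2.643 4.661 3.1
v -2.406 4.521 4.595
v -3.098 4.377 3.146
v -2.862 4.238 4.641
v -3.355 3.904 3.142
v -3.119 3.765 4.637
v -3.345 3.369 3.09
v -3.109 3.229 4.585
v -3.071 2.914 3.004
v -2.835 2.774 4.499
v -2.605 2.661 2.907
v -2.369 2.521 4.402
v -2.074 2.679 2.825
v -1.837 2.539 4.32
v 0.141 1.886 -3.852
v 0.693 1.926 -4.193
v 1.231 1.194 -3.409
v 0.679 1.154 -3.068
v 0.714 2.16 -3.989
v 1.252 1.428 -3.205
v 0.604 2.332 -3.754
v 1.142 1.599 -2.97
v 0.388 2.401 -3.541
v 0.926 1.668 -2.757
v 0.115 2.352 -3.399
v 0.653 1.62 -2.615
v -0.152 2.196 -3.362
v 0.386 1.464 -2.577
v -0.351 1.97 -3.436
v 0.186 1.238 -2.652
v -0.438 1.724 -3.606
v 0.099 0.992 -2.822
v -0.392 1.515 -3.832
v 0.145 0.783 -3.048
v -0.224 1.392 -4.063
v 0.313 0.66 -3.279
v 0.027 1.381 -4.245
v 0.565 0.649 -3.461
v 0.305 1.486 -4.338
v 0.843 0.754 -3.554
v 0.546 1.683 -4.319
v 1.083 0.951 -3.535
v -3.832 4.027 -3.201
v -3.129 3.983 -2.218
v -3.531 2.117 -3.502
v -2.828 2.073 -2.519
v -4.018 2.25 -2.403
v -4.205 3.43 -2.217
v -2.455 2.67 -3.503
v -2.642 3.85 -3.317
v -2.278 3.145 -2.405
v -3.244 2.885 -1.725
v -3.416 3.215 -3.995
v -4.382 2.955 -3.315
v -3.507 4.172 -2.683
v -3.153 1.928 -3.037
v -3.852 2.031 -2.969
v -3.439 2.006 -2.391
v -4.139 3.847 -2.683
v -3.726 3.822 -2.105
v -4.249 2.803 -2.214
v -2.934 2.278 -3.615
v -2.521 2.253 -3.037
v -3.221 4.094 -3.329
v -2.808 4.069 -2.751
v -2.411 3.297 -3.506
v -2.594 3.654 -2.215
v -2.416 2.532 -2.392
v -2.198 2.882 -2.97
v -2.307 3.576 -2.861
v -3.162 3.501 -1.816
v -2.984 2.379 -1.992
v -3.684 2.483 -1.925
v -3.794 3.176 -1.815
v -2.661 3.008 -1.925
v -3.676 3.721 -3.728
v -3.498 2.599 -3.904
v -2.866 2.924 -3.905
v -2.976 3.617 -3.795
v -4.244 3.568 -3.328
v -4.066 2.446 -3.505
v -4.353 2.524 -2.859
v -4.462 3.218 -2.75
v -3.999 3.092 -3.795
f 2 4 1
f 5 2 1
f 1 4 3
f 3 5 1
f 2 8 4
f 6 2 5
f 6 8 2
f 4 8 3
f 7 5 3
f 3 8 7
f 7 6 5
f 8 6 7
f 10 9 13
f 10 13 11
f 11 13 14
f 11 14 12
f 13 9 15
f 13 15 14
f 14 15 16
f 14 16 12
f 15 9 17
f 15 17 16
f 16 17 18
f 16 18 12
f 17 9 19
f 17 19 18
f 18 19 20
f 18 20 12
f 19 9 21
f 19 21 20
f 20 21 22
f 20 22 12
f 21 9 23
f 21 23 22
f 22 23 24
f 22 24 12
f 23 9 25
f 23 25 24
f 24 25 26
f 24 26 12
f 25 9 27
f 25 27 26
f 26 27 28
f 26 28 12
f 27 9 29
f 27 29 28
f 28 29 30
f 28 30 12
f 29 9 31
f 29 31 30
f 30 31 32
f 30 32 12
f 31 9 33
f 31 33 32
f 32 33 34
f 32 34 12
f 33 9 10
f 33 10 34
f 34 10 11
f 34 11 12
f 36 35 39
f 36 39 37
f 37 39 40
f 37 40 38
f 39 35 41
f 39 41 40
f 40 41 42
f 40 42 38
f 41 35 43
f 41 43 42
f 42 43 44
f 42 44 38
f 43 35 45
f 43 45 44
f 44 45 46
f 44 46 38
f 45 35 47
f 45 47 46
f 46 47 48
f 46 48 38
f 47 35 49
f 47 49 48
f 48 49 50
f 48 50 38
f 49 35 51
f 49 51 50
f 50 51 52
f 50 52 38
f 51 35 53
f 51 53 52
f 52 53 54
f 52 54 38
f 53 35 55
f 53 55 54
f 54 55 56
f 54 56 38
f 55 35 57
f 55 57 56
f 56 57 58
f 56 58 38
f 57 35 59
f 57 59 58
f 58 59 60
f 58 60 38
f 59 35 61
f 59 61 60
f 60 61 62
f 60 62 38
f 61 35 36
f 61 36 62
f 62 36 37
f 62 37 38
f 63 100 79
f 100 74 103
f 79 103 68
f 100 103 79
f 63 79 75
f 79 68 80
f 75 80 64
f 79 80 75
f 63 75 84
f 75 64 85
f 84 85 70
f 75 85 84
f 63 84 96
f 84 70 99
f 96 99 73
f 84 99 96
f 63 96 100
f 96 73 104
f 100 104 74
f 96 104 100
f 64 80 91
f 80 68 94
f 91 94 72
f 80 94 91
f 68 103 81
f 103 74 102
f 81 102 67
f 103 102 81
f 74 104 101
f 104 73 97
f 101 97 65
f 104 97 101
f 73 99 98
f 99 70 86
f 98 86 69
f 99 86 98
f 70 85 90
f 85 64 87
f 90 87 71
f 85 87 90
f 66 92 78
f 92 72 93
f 78 93 67
f 92 93 78
f 66 78 76
f 78 67 77
f 76 77 65
f 78 77 76
f 66 76 83
f 76 65 82
f 83 82 69
f 76 82 83
f 66 83 88
f 83 69 89
f 88 89 71
f 83 89 88
f 66 88 92
f 88 71 95
f 92 95 72
f 88 95 92
f 67 93 81
f 93 72 94
f 81 94 68
f 93 94 81
f 65 77 101
f 77 67 102
f 101 102 74
f 77 102 101
f 69 82 98
f 82 65 97
f 98 97 73
f 82 97 98
f 71 89 90
f 89 69 86
f 90 86 70
f 89 86 90
f 72 95 91
f 95 71 87
f 91 87 64
f 95 87 91



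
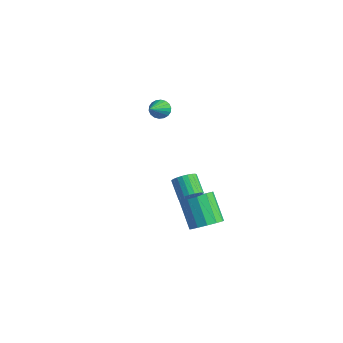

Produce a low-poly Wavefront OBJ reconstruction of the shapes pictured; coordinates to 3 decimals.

v 0.083 0.803 -0.023
v 0.316 0.51 0.394
v -0.451 0.763 1
v -0.683 1.057 0.583
v 0.41 0.721 0.424
v -0.357 0.974 1.031
v 0.448 0.946 0.378
v -0.319 1.199 0.984
v 0.422 1.146 0.262
v -0.345 1.4 0.868
v 0.338 1.287 0.097
v -0.429 1.541 0.703
v 0.21 1.345 -0.089
v -0.557 1.598 0.517
v 0.061 1.308 -0.264
v -0.706 1.562 0.343
v -0.085 1.185 -0.396
v -0.852 1.439 0.21
v -0.202 0.995 -0.465
v -0.969 1.249 0.141
v -0.269 0.773 -0.457
v -1.036 1.026 0.149
v -0.276 0.555 -0.374
v -1.043 0.809 0.232
v -0.22 0.381 -0.23
v -0.987 0.634 0.376
v -0.112 0.279 -0.051
v -0.879 0.533 0.555
v 0.03 0.268 0.133
v -0.737 0.522 0.74
v 0.182 0.35 0.291
v -0.585 0.603 0.897
v -0.239 1.98 -2.851
v 0.28 2.435 -2.488
v -0.761 2.715 -1.347
v -1.281 2.26 -1.709
v 0.054 2.697 -2.759
v -0.987 2.977 -1.618
v -0.265 2.731 -3.059
v -1.307 3.012 -1.918
v -0.577 2.527 -3.293
v -1.618 2.807 -2.152
v -0.781 2.149 -3.386
v -1.822 2.429 -2.245
v -0.813 1.717 -3.309
v -1.854 1.998 -2.168
v -0.663 1.369 -3.087
v -1.704 1.65 -1.946
v -0.379 1.215 -2.79
v -1.42 1.495 -1.648
v -0.05 1.303 -2.512
v -1.091 1.584 -1.37
v 0.218 1.606 -2.341
v -0.823 1.887 -1.2
v 0.342 2.028 -2.333
v -0.699 2.309 -1.191
v -3.795 2.329 2.543
v -3.593 2.106 2.143
v -2.825 0.951 3.797
v -3.442 2.261 2.195
v -3.36 2.429 2.317
v -3.365 2.577 2.483
v -3.454 2.676 2.661
v -3.612 2.706 2.815
v -3.805 2.661 2.916
v -3.996 2.551 2.943
v -4.148 2.397 2.89
v -4.229 2.229 2.769
v -4.225 2.081 2.603
v -4.135 1.982 2.425
v -3.978 1.952 2.27
v -3.784 1.996 2.17
f 2 1 5
f 2 5 3
f 3 5 6
f 3 6 4
f 5 1 7
f 5 7 6
f 6 7 8
f 6 8 4
f 7 1 9
f 7 9 8
f 8 9 10
f 8 10 4
f 9 1 11
f 9 11 10
f 10 11 12
f 10 12 4
f 11 1 13
f 11 13 12
f 12 13 14
f 12 14 4
f 13 1 15
f 13 15 14
f 14 15 16
f 14 16 4
f 15 1 17
f 15 17 16
f 16 17 18
f 16 18 4
f 17 1 19
f 17 19 18
f 18 19 20
f 18 20 4
f 19 1 21
f 19 21 20
f 20 21 22
f 20 22 4
f 21 1 23
f 21 23 22
f 22 23 24
f 22 24 4
f 23 1 25
f 23 25 24
f 24 25 26
f 24 26 4
f 25 1 27
f 25 27 26
f 26 27 28
f 26 28 4
f 27 1 29
f 27 29 28
f 28 29 30
f 28 30 4
f 29 1 31
f 29 31 30
f 30 31 32
f 30 32 4
f 31 1 2
f 31 2 32
f 32 2 3
f 32 3 4
f 34 33 37
f 34 37 35
f 35 37 38
f 35 38 36
f 37 33 39
f 37 39 38
f 38 39 40
f 38 40 36
f 39 33 41
f 39 41 40
f 40 41 42
f 40 42 36
f 41 33 43
f 41 43 42
f 42 43 44
f 42 44 36
f 43 33 45
f 43 45 44
f 44 45 46
f 44 46 36
f 45 33 47
f 45 47 46
f 46 47 48
f 46 48 36
f 47 33 49
f 47 49 48
f 48 49 50
f 48 50 36
f 49 33 51
f 49 51 50
f 50 51 52
f 50 52 36
f 51 33 53
f 51 53 52
f 52 53 54
f 52 54 36
f 53 33 55
f 53 55 54
f 54 55 56
f 54 56 36
f 55 33 34
f 55 34 56
f 56 34 35
f 56 35 36
f 58 57 60
f 58 60 59
f 60 57 61
f 60 61 59
f 61 57 62
f 61 62 59
f 62 57 63
f 62 63 59
f 63 57 64
f 63 64 59
f 64 57 65
f 64 65 59
f 65 57 66
f 65 66 59
f 66 57 67
f 66 67 59
f 67 57 68
f 67 68 59
f 68 57 69
f 68 69 59
f 69 57 70
f 69 70 59
f 70 57 71
f 70 71 59
f 71 57 72
f 71 72 59
f 72 57 58
f 72 58 59



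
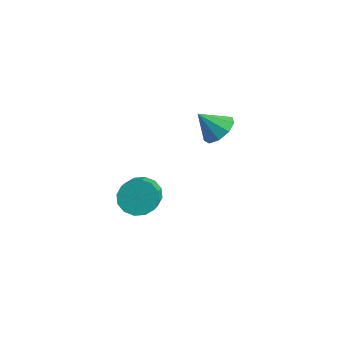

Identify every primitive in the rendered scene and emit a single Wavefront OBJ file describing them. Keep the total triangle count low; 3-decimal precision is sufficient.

v 0.043 -1.334 -3.291
v 0.541 -1.487 -3.858
v 1.375 -2.56 -2.836
v 0.877 -2.406 -2.269
v 0.699 -1.178 -3.663
v 1.533 -2.25 -2.641
v 0.681 -0.91 -3.368
v 1.516 -1.983 -2.346
v 0.493 -0.756 -3.052
v 1.327 -1.829 -2.03
v 0.184 -0.757 -2.801
v 1.018 -1.829 -1.779
v -0.163 -0.912 -2.68
v 0.671 -1.985 -1.659
v -0.455 -1.18 -2.724
v 0.379 -2.253 -1.702
v -0.613 -1.49 -2.919
v 0.221 -2.562 -1.897
v -0.596 -1.757 -3.214
v 0.239 -2.83 -2.192
v -0.407 -1.911 -3.53
v 0.427 -2.984 -2.508
v -0.098 -1.911 -3.781
v 0.736 -2.983 -2.759
v 0.249 -1.755 -3.901
v 1.083 -2.828 -2.88
v 0.458 2.473 -1.72
v 0.944 2.76 -1.211
v -0.178 1.987 -0.84
v 0.56 3.099 -1.301
v 0.128 3.145 -1.586
v -0.149 2.877 -1.935
v -0.143 2.421 -2.183
v 0.144 1.988 -2.214
v 0.578 1.783 -2.015
v 0.956 1.901 -1.677
v 1.1 2.287 -1.36
f 2 1 5
f 2 5 3
f 3 5 6
f 3 6 4
f 5 1 7
f 5 7 6
f 6 7 8
f 6 8 4
f 7 1 9
f 7 9 8
f 8 9 10
f 8 10 4
f 9 1 11
f 9 11 10
f 10 11 12
f 10 12 4
f 11 1 13
f 11 13 12
f 12 13 14
f 12 14 4
f 13 1 15
f 13 15 14
f 14 15 16
f 14 16 4
f 15 1 17
f 15 17 16
f 16 17 18
f 16 18 4
f 17 1 19
f 17 19 18
f 18 19 20
f 18 20 4
f 19 1 21
f 19 21 20
f 20 21 22
f 20 22 4
f 21 1 23
f 21 23 22
f 22 23 24
f 22 24 4
f 23 1 25
f 23 25 24
f 24 25 26
f 24 26 4
f 25 1 2
f 25 2 26
f 26 2 3
f 26 3 4
f 28 27 30
f 28 30 29
f 30 27 31
f 30 31 29
f 31 27 32
f 31 32 29
f 32 27 33
f 32 33 29
f 33 27 34
f 33 34 29
f 34 27 35
f 34 35 29
f 35 27 36
f 35 36 29
f 36 27 37
f 36 37 29
f 37 27 28
f 37 28 29



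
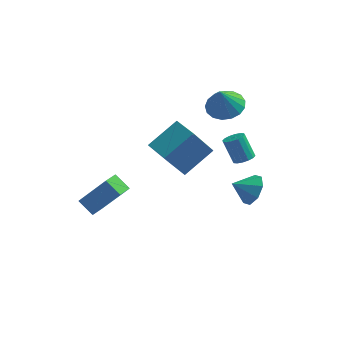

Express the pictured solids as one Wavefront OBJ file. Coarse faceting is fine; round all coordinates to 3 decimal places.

v 3.822 2.023 -4.197
v 4.199 2.359 -3.404
v 2.858 1.657 -3.583
v 3.796 2.847 -3.745
v 3.409 2.853 -4.351
v 3.263 2.373 -4.867
v 3.445 1.688 -4.99
v 3.848 1.199 -4.648
v 4.236 1.193 -4.042
v 4.381 1.673 -3.527
v 3.855 -0.908 0.553
v 4.136 -1.317 0.811
v 3.567 -0.981 1.965
v 3.285 -0.572 1.707
v 4.309 -1.085 0.828
v 3.74 -0.749 1.983
v 4.36 -0.805 0.772
v 3.79 -0.469 1.926
v 4.275 -0.553 0.657
v 3.706 -0.217 1.811
v 4.078 -0.396 0.514
v 3.509 -0.06 1.668
v 3.821 -0.376 0.381
v 3.252 -0.04 1.536
v 3.573 -0.499 0.295
v 3.004 -0.163 1.449
v 3.4 -0.731 0.277
v 2.831 -0.395 1.432
v 3.35 -1.011 0.334
v 2.78 -0.675 1.488
v 3.434 -1.263 0.449
v 2.865 -0.927 1.603
v 3.631 -1.42 0.592
v 3.062 -1.084 1.746
v 3.888 -1.44 0.724
v 3.319 -1.104 1.879
v 2.318 2.512 1.536
v 3.134 1.962 1.428
v 2.122 1.948 2.924
v 3.294 2.367 1.615
v 3.23 2.805 1.784
v 2.958 3.176 1.897
v 2.539 3.395 1.927
v 2.069 3.411 1.867
v 1.656 3.222 1.732
v 1.395 2.87 1.552
v 1.345 2.436 1.369
v 1.518 2.019 1.224
v 1.874 1.716 1.15
v 2.332 1.594 1.165
v 2.787 1.683 1.266
v -3.315 -3.862 -1.341
v -1.993 -3.85 0.354
v -3.075 -3.038 -1.534
v -1.753 -3.025 0.161
v -2.567 -4.215 -1.921
v -1.245 -4.202 -0.226
v -2.327 -3.39 -2.114
v -1.005 -3.378 -0.419
v 0.326 -1.977 0.845
v 1.448 -0.823 1.891
v -0.666 -1.032 0.866
v 0.456 0.122 1.912
v 1.104 -1.122 -0.932
v 2.226 0.032 0.114
v 0.112 -0.177 -0.911
v 1.234 0.977 0.135
f 2 1 4
f 2 4 3
f 4 1 5
f 4 5 3
f 5 1 6
f 5 6 3
f 6 1 7
f 6 7 3
f 7 1 8
f 7 8 3
f 8 1 9
f 8 9 3
f 9 1 10
f 9 10 3
f 10 1 2
f 10 2 3
f 12 11 15
f 12 15 13
f 13 15 16
f 13 16 14
f 15 11 17
f 15 17 16
f 16 17 18
f 16 18 14
f 17 11 19
f 17 19 18
f 18 19 20
f 18 20 14
f 19 11 21
f 19 21 20
f 20 21 22
f 20 22 14
f 21 11 23
f 21 23 22
f 22 23 24
f 22 24 14
f 23 11 25
f 23 25 24
f 24 25 26
f 24 26 14
f 25 11 27
f 25 27 26
f 26 27 28
f 26 28 14
f 27 11 29
f 27 29 28
f 28 29 30
f 28 30 14
f 29 11 31
f 29 31 30
f 30 31 32
f 30 32 14
f 31 11 33
f 31 33 32
f 32 33 34
f 32 34 14
f 33 11 35
f 33 35 34
f 34 35 36
f 34 36 14
f 35 11 12
f 35 12 36
f 36 12 13
f 36 13 14
f 38 37 40
f 38 40 39
f 40 37 41
f 40 41 39
f 41 37 42
f 41 42 39
f 42 37 43
f 42 43 39
f 43 37 44
f 43 44 39
f 44 37 45
f 44 45 39
f 45 37 46
f 45 46 39
f 46 37 47
f 46 47 39
f 47 37 48
f 47 48 39
f 48 37 49
f 48 49 39
f 49 37 50
f 49 50 39
f 50 37 51
f 50 51 39
f 51 37 38
f 51 38 39
f 53 55 52
f 56 53 52
f 52 55 54
f 54 56 52
f 53 59 55
f 57 53 56
f 57 59 53
f 55 59 54
f 58 56 54
f 54 59 58
f 58 57 56
f 59 57 58
f 61 63 60
f 64 61 60
f 60 63 62
f 62 64 60
f 61 67 63
f 65 61 64
f 65 67 61
f 63 67 62
f 66 64 62
f 62 67 66
f 66 65 64
f 67 65 66



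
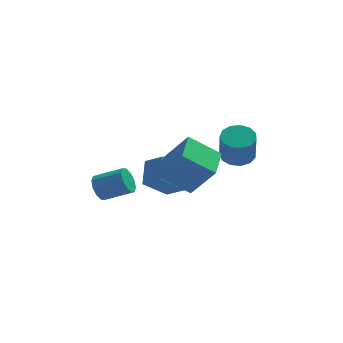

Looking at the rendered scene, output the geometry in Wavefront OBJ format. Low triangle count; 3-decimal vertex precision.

v -1.744 -2.235 2.189
v -0.547 -2.833 3.923
v -1.35 -0.372 2.56
v -0.154 -0.97 4.294
v -0.086 -2.35 1.006
v 1.11 -2.948 2.74
v 0.307 -0.487 1.377
v 1.504 -1.085 3.111
v -0.333 1.342 0.874
v 0.517 1.225 0.814
v -0.167 2.178 1.586
v 0.418 1.518 0.493
v 0.118 1.764 0.275
v -0.303 1.897 0.217
v -0.732 1.881 0.335
v -1.054 1.721 0.598
v -1.183 1.46 0.934
v -1.084 1.167 1.254
v -0.784 0.921 1.473
v -0.363 0.788 1.531
v 0.066 0.804 1.413
v 0.388 0.964 1.15
v -4.637 -1.521 1.005
v -4.272 -1.282 0.323
v -2.799 -1.559 1.012
v -3.163 -1.799 1.695
v -4.333 -0.88 0.615
v -2.86 -1.157 1.304
v -4.51 -0.723 1.056
v -3.037 -1 1.746
v -4.735 -0.871 1.477
v -3.262 -1.148 2.167
v -4.923 -1.267 1.719
v -3.45 -1.545 2.409
v -5.001 -1.761 1.688
v -3.528 -2.038 2.377
v -4.94 -2.163 1.396
v -3.467 -2.44 2.085
v -4.763 -2.32 0.954
v -3.29 -2.597 1.644
v -4.538 -2.172 0.533
v -3.065 -2.449 1.223
v -4.35 -1.775 0.291
v -2.877 -2.053 0.981
v 2.649 3.573 0.597
v 3.307 4.213 0.91
v 3.269 3.388 2.677
v 2.611 2.747 2.363
v 2.817 4.437 1.004
v 2.779 3.611 2.771
v 2.274 4.386 0.969
v 2.236 3.561 2.735
v 1.85 4.077 0.816
v 1.812 3.252 2.582
v 1.68 3.608 0.593
v 1.642 2.783 2.359
v 1.817 3.128 0.371
v 1.779 2.302 2.137
v 2.219 2.789 0.221
v 2.181 1.963 1.987
v 2.757 2.699 0.191
v 2.719 1.873 1.957
v 3.261 2.886 0.289
v 3.223 2.06 2.055
v 3.57 3.291 0.485
v 3.533 2.466 2.251
v 3.588 3.786 0.717
v 3.55 2.961 2.483
v -1.498 1.294 0.004
v -1.338 2.648 0.986
v -2.415 1.862 -0.628
v -2.254 3.216 0.353
v -0.206 2.024 -1.213
v -0.045 3.378 -0.232
v -1.122 2.592 -1.846
v -0.962 3.946 -0.864
f 2 4 1
f 5 2 1
f 1 4 3
f 3 5 1
f 2 8 4
f 6 2 5
f 6 8 2
f 4 8 3
f 7 5 3
f 3 8 7
f 7 6 5
f 8 6 7
f 10 9 12
f 10 12 11
f 12 9 13
f 12 13 11
f 13 9 14
f 13 14 11
f 14 9 15
f 14 15 11
f 15 9 16
f 15 16 11
f 16 9 17
f 16 17 11
f 17 9 18
f 17 18 11
f 18 9 19
f 18 19 11
f 19 9 20
f 19 20 11
f 20 9 21
f 20 21 11
f 21 9 22
f 21 22 11
f 22 9 10
f 22 10 11
f 24 23 27
f 24 27 25
f 25 27 28
f 25 28 26
f 27 23 29
f 27 29 28
f 28 29 30
f 28 30 26
f 29 23 31
f 29 31 30
f 30 31 32
f 30 32 26
f 31 23 33
f 31 33 32
f 32 33 34
f 32 34 26
f 33 23 35
f 33 35 34
f 34 35 36
f 34 36 26
f 35 23 37
f 35 37 36
f 36 37 38
f 36 38 26
f 37 23 39
f 37 39 38
f 38 39 40
f 38 40 26
f 39 23 41
f 39 41 40
f 40 41 42
f 40 42 26
f 41 23 43
f 41 43 42
f 42 43 44
f 42 44 26
f 43 23 24
f 43 24 44
f 44 24 25
f 44 25 26
f 46 45 49
f 46 49 47
f 47 49 50
f 47 50 48
f 49 45 51
f 49 51 50
f 50 51 52
f 50 52 48
f 51 45 53
f 51 53 52
f 52 53 54
f 52 54 48
f 53 45 55
f 53 55 54
f 54 55 56
f 54 56 48
f 55 45 57
f 55 57 56
f 56 57 58
f 56 58 48
f 57 45 59
f 57 59 58
f 58 59 60
f 58 60 48
f 59 45 61
f 59 61 60
f 60 61 62
f 60 62 48
f 61 45 63
f 61 63 62
f 62 63 64
f 62 64 48
f 63 45 65
f 63 65 64
f 64 65 66
f 64 66 48
f 65 45 67
f 65 67 66
f 66 67 68
f 66 68 48
f 67 45 46
f 67 46 68
f 68 46 47
f 68 47 48
f 70 72 69
f 73 70 69
f 69 72 71
f 71 73 69
f 70 76 72
f 74 70 73
f 74 76 70
f 72 76 71
f 75 73 71
f 71 76 75
f 75 74 73
f 76 74 75



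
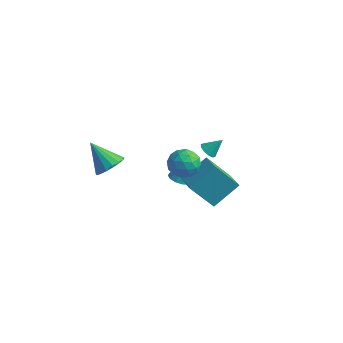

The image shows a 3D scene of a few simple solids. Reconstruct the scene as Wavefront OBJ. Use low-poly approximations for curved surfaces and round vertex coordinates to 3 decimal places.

v -0.247 -0.894 -0.875
v 0.447 0.502 0.193
v -1.208 -0.21 -1.145
v -0.514 1.186 -0.077
v 0.794 -0.106 -2.583
v 1.488 1.29 -1.515
v -0.167 0.578 -2.853
v 0.527 1.974 -1.785
v -3.248 -3.729 1.708
v -2.681 -3.325 2.262
v -4.532 -3.631 2.952
v -2.862 -3.004 2.05
v -3.132 -2.848 1.759
v -3.428 -2.894 1.457
v -3.683 -3.132 1.212
v -3.839 -3.506 1.081
v -3.859 -3.931 1.093
v -3.74 -4.31 1.247
v -3.507 -4.556 1.506
v -3.216 -4.612 1.811
v -2.931 -4.466 2.093
v -2.72 -4.151 2.287
v -2.629 -3.74 2.348
v -2.433 1.6 -3.265
v -1.966 1.097 -3.126
v -2.187 2.24 -1.775
v -1.764 1.395 -3.287
v -1.774 1.758 -3.441
v -1.993 2.071 -3.539
v -2.352 2.234 -3.55
v -2.736 2.197 -3.471
v -3.024 1.969 -3.326
v -3.124 1.625 -3.162
v -3.005 1.273 -3.031
v -2.704 1.025 -2.974
v -2.316 0.959 -3.009
v -1.94 3.648 -2.164
v -1.688 3.957 -2.571
v -1.36 4.212 -1.376
v -1.983 4.124 -2.474
v -2.261 4.109 -2.259
v -2.417 3.918 -2.007
v -2.39 3.623 -1.816
v -2.192 3.338 -1.757
v -1.897 3.171 -1.855
v -1.619 3.186 -2.07
v -1.463 3.378 -2.322
v -1.49 3.672 -2.513
v -0.41 -0.937 2.146
v 0.489 -1.093 2.3
v -0.589 -2.367 1.74
v 0.31 -2.523 1.894
v -0.258 -2.354 2.604
v -0.148 -1.471 2.855
v 0.048 -1.989 1.185
v 0.158 -1.106 1.436
v 0.772 -1.743 1.706
v 0.583 -1.969 2.583
v -0.683 -1.491 1.457
v -0.872 -1.717 2.334
v 0.055 -0.89 2.259
v -0.155 -2.57 1.781
v -0.489 -2.471 2.199
v 0.039 -2.563 2.289
v -0.319 -1.112 2.585
v 0.209 -1.203 2.676
v -0.23 -1.945 2.854
v -0.309 -2.257 1.364
v 0.219 -2.348 1.455
v -0.139 -0.897 1.751
v 0.389 -0.989 1.841
v 0.13 -1.515 1.186
v 0.75 -1.364 2
v 0.645 -2.204 1.761
v 0.491 -1.89 1.344
v 0.556 -1.371 1.492
v 0.639 -1.496 2.516
v 0.533 -2.337 2.277
v 0.199 -2.238 2.694
v 0.264 -1.718 2.842
v 0.805 -1.879 2.166
v -0.633 -1.123 1.763
v -0.739 -1.964 1.524
v -0.364 -1.742 1.198
v -0.299 -1.222 1.346
v -0.745 -1.256 2.279
v -0.85 -2.096 2.04
v -0.656 -2.089 2.548
v -0.591 -1.57 2.696
v -0.905 -1.581 1.874
f 2 4 1
f 5 2 1
f 1 4 3
f 3 5 1
f 2 8 4
f 6 2 5
f 6 8 2
f 4 8 3
f 7 5 3
f 3 8 7
f 7 6 5
f 8 6 7
f 10 9 12
f 10 12 11
f 12 9 13
f 12 13 11
f 13 9 14
f 13 14 11
f 14 9 15
f 14 15 11
f 15 9 16
f 15 16 11
f 16 9 17
f 16 17 11
f 17 9 18
f 17 18 11
f 18 9 19
f 18 19 11
f 19 9 20
f 19 20 11
f 20 9 21
f 20 21 11
f 21 9 22
f 21 22 11
f 22 9 23
f 22 23 11
f 23 9 10
f 23 10 11
f 25 24 27
f 25 27 26
f 27 24 28
f 27 28 26
f 28 24 29
f 28 29 26
f 29 24 30
f 29 30 26
f 30 24 31
f 30 31 26
f 31 24 32
f 31 32 26
f 32 24 33
f 32 33 26
f 33 24 34
f 33 34 26
f 34 24 35
f 34 35 26
f 35 24 36
f 35 36 26
f 36 24 25
f 36 25 26
f 38 37 40
f 38 40 39
f 40 37 41
f 40 41 39
f 41 37 42
f 41 42 39
f 42 37 43
f 42 43 39
f 43 37 44
f 43 44 39
f 44 37 45
f 44 45 39
f 45 37 46
f 45 46 39
f 46 37 47
f 46 47 39
f 47 37 48
f 47 48 39
f 48 37 38
f 48 38 39
f 49 86 65
f 86 60 89
f 65 89 54
f 86 89 65
f 49 65 61
f 65 54 66
f 61 66 50
f 65 66 61
f 49 61 70
f 61 50 71
f 70 71 56
f 61 71 70
f 49 70 82
f 70 56 85
f 82 85 59
f 70 85 82
f 49 82 86
f 82 59 90
f 86 90 60
f 82 90 86
f 50 66 77
f 66 54 80
f 77 80 58
f 66 80 77
f 54 89 67
f 89 60 88
f 67 88 53
f 89 88 67
f 60 90 87
f 90 59 83
f 87 83 51
f 90 83 87
f 59 85 84
f 85 56 72
f 84 72 55
f 85 72 84
f 56 71 76
f 71 50 73
f 76 73 57
f 71 73 76
f 52 78 64
f 78 58 79
f 64 79 53
f 78 79 64
f 52 64 62
f 64 53 63
f 62 63 51
f 64 63 62
f 52 62 69
f 62 51 68
f 69 68 55
f 62 68 69
f 52 69 74
f 69 55 75
f 74 75 57
f 69 75 74
f 52 74 78
f 74 57 81
f 78 81 58
f 74 81 78
f 53 79 67
f 79 58 80
f 67 80 54
f 79 80 67
f 51 63 87
f 63 53 88
f 87 88 60
f 63 88 87
f 55 68 84
f 68 51 83
f 84 83 59
f 68 83 84
f 57 75 76
f 75 55 72
f 76 72 56
f 75 72 76
f 58 81 77
f 81 57 73
f 77 73 50
f 81 73 77



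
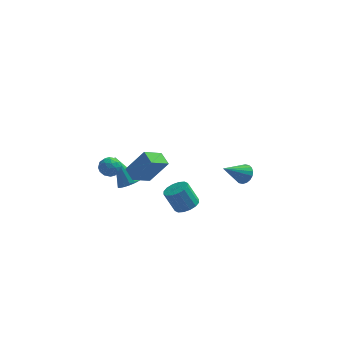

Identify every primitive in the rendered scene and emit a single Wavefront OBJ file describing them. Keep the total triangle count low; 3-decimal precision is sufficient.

v -2.972 0.434 -1.301
v -2.359 0.592 -1.053
v -3.788 1.146 0.261
v -2.447 0.857 -1.22
v -2.655 1.026 -1.405
v -2.935 1.058 -1.567
v -3.225 0.948 -1.667
v -3.456 0.72 -1.684
v -3.577 0.426 -1.612
v -3.559 0.134 -1.47
v -3.407 -0.09 -1.288
v -3.155 -0.193 -1.11
v -2.861 -0.153 -0.975
v -2.593 0.022 -0.915
v -2.412 0.29 -0.943
v -1.968 -3.257 2.672
v -2.788 -3.97 3.269
v -1.016 -3.235 4.007
v -1.836 -3.948 4.604
v -1.564 -3.952 2.396
v -2.384 -4.665 2.993
v -0.612 -3.93 3.731
v -1.432 -4.643 4.328
v 3.117 3.576 -2.74
v 3.615 3.37 -2.343
v 1.983 2.804 -1.72
v 3.542 3.634 -2.225
v 3.384 3.886 -2.209
v 3.173 4.077 -2.299
v 2.951 4.169 -2.476
v 2.762 4.144 -2.705
v 2.644 4.006 -2.941
v 2.619 3.783 -3.138
v 2.693 3.519 -3.255
v 2.85 3.267 -3.271
v 3.061 3.075 -3.182
v 3.283 2.983 -3.005
v 3.472 3.009 -2.775
v 3.59 3.147 -2.539
v 0.283 -3.251 -0.017
v 0.905 -3.361 0.306
v 0.32 -3.22 1.481
v -0.303 -3.109 1.157
v 0.888 -2.997 0.254
v 0.303 -2.856 1.429
v 0.709 -2.702 0.129
v 0.123 -2.561 1.304
v 0.415 -2.553 -0.035
v -0.17 -2.412 1.14
v 0.086 -2.592 -0.194
v -0.499 -2.451 0.98
v -0.19 -2.807 -0.306
v -0.776 -2.666 0.868
v -0.34 -3.14 -0.341
v -0.925 -2.999 0.834
v -0.323 -3.504 -0.289
v -0.908 -3.363 0.886
v -0.143 -3.799 -0.164
v -0.729 -3.658 1.011
v 0.15 -3.948 0
v -0.435 -3.807 1.175
v 0.479 -3.909 0.16
v -0.106 -3.768 1.334
v 0.756 -3.694 0.272
v 0.17 -3.553 1.446
v -4.322 -0.353 0.994
v -3.919 -0.489 1.501
v -3.821 -1.091 0.399
v -3.418 -1.227 0.906
v -4.059 -1.391 0.939
v -4.368 -0.935 1.307
v -3.372 -0.645 0.593
v -3.681 -0.189 0.961
v -3.331 -0.669 1.254
v -3.756 -1.131 1.468
v -3.984 -0.449 0.432
v -4.409 -0.911 0.646
v -4.164 -0.357 1.3
v -3.576 -1.223 0.6
v -3.952 -1.32 0.619
v -3.715 -1.4 0.918
v -4.429 -0.619 1.186
v -4.192 -0.699 1.484
v -4.274 -1.229 1.154
v -3.548 -0.881 0.416
v -3.311 -0.961 0.714
v -4.025 -0.18 0.982
v -3.788 -0.26 1.281
v -3.466 -0.351 0.746
v -3.582 -0.542 1.453
v -3.288 -0.976 1.103
v -3.26 -0.634 0.919
v -3.442 -0.366 1.135
v -3.832 -0.813 1.578
v -3.537 -1.247 1.228
v -3.914 -1.343 1.248
v -4.096 -1.076 1.464
v -3.486 -0.919 1.433
v -4.203 -0.333 0.672
v -3.908 -0.767 0.322
v -3.644 -0.504 0.436
v -3.826 -0.237 0.652
v -4.452 -0.604 0.797
v -4.158 -1.038 0.447
v -4.298 -1.214 0.765
v -4.48 -0.946 0.981
v -4.254 -0.661 0.467
f 2 1 4
f 2 4 3
f 4 1 5
f 4 5 3
f 5 1 6
f 5 6 3
f 6 1 7
f 6 7 3
f 7 1 8
f 7 8 3
f 8 1 9
f 8 9 3
f 9 1 10
f 9 10 3
f 10 1 11
f 10 11 3
f 11 1 12
f 11 12 3
f 12 1 13
f 12 13 3
f 13 1 14
f 13 14 3
f 14 1 15
f 14 15 3
f 15 1 2
f 15 2 3
f 17 19 16
f 20 17 16
f 16 19 18
f 18 20 16
f 17 23 19
f 21 17 20
f 21 23 17
f 19 23 18
f 22 20 18
f 18 23 22
f 22 21 20
f 23 21 22
f 25 24 27
f 25 27 26
f 27 24 28
f 27 28 26
f 28 24 29
f 28 29 26
f 29 24 30
f 29 30 26
f 30 24 31
f 30 31 26
f 31 24 32
f 31 32 26
f 32 24 33
f 32 33 26
f 33 24 34
f 33 34 26
f 34 24 35
f 34 35 26
f 35 24 36
f 35 36 26
f 36 24 37
f 36 37 26
f 37 24 38
f 37 38 26
f 38 24 39
f 38 39 26
f 39 24 25
f 39 25 26
f 41 40 44
f 41 44 42
f 42 44 45
f 42 45 43
f 44 40 46
f 44 46 45
f 45 46 47
f 45 47 43
f 46 40 48
f 46 48 47
f 47 48 49
f 47 49 43
f 48 40 50
f 48 50 49
f 49 50 51
f 49 51 43
f 50 40 52
f 50 52 51
f 51 52 53
f 51 53 43
f 52 40 54
f 52 54 53
f 53 54 55
f 53 55 43
f 54 40 56
f 54 56 55
f 55 56 57
f 55 57 43
f 56 40 58
f 56 58 57
f 57 58 59
f 57 59 43
f 58 40 60
f 58 60 59
f 59 60 61
f 59 61 43
f 60 40 62
f 60 62 61
f 61 62 63
f 61 63 43
f 62 40 64
f 62 64 63
f 63 64 65
f 63 65 43
f 64 40 41
f 64 41 65
f 65 41 42
f 65 42 43
f 66 103 82
f 103 77 106
f 82 106 71
f 103 106 82
f 66 82 78
f 82 71 83
f 78 83 67
f 82 83 78
f 66 78 87
f 78 67 88
f 87 88 73
f 78 88 87
f 66 87 99
f 87 73 102
f 99 102 76
f 87 102 99
f 66 99 103
f 99 76 107
f 103 107 77
f 99 107 103
f 67 83 94
f 83 71 97
f 94 97 75
f 83 97 94
f 71 106 84
f 106 77 105
f 84 105 70
f 106 105 84
f 77 107 104
f 107 76 100
f 104 100 68
f 107 100 104
f 76 102 101
f 102 73 89
f 101 89 72
f 102 89 101
f 73 88 93
f 88 67 90
f 93 90 74
f 88 90 93
f 69 95 81
f 95 75 96
f 81 96 70
f 95 96 81
f 69 81 79
f 81 70 80
f 79 80 68
f 81 80 79
f 69 79 86
f 79 68 85
f 86 85 72
f 79 85 86
f 69 86 91
f 86 72 92
f 91 92 74
f 86 92 91
f 69 91 95
f 91 74 98
f 95 98 75
f 91 98 95
f 70 96 84
f 96 75 97
f 84 97 71
f 96 97 84
f 68 80 104
f 80 70 105
f 104 105 77
f 80 105 104
f 72 85 101
f 85 68 100
f 101 100 76
f 85 100 101
f 74 92 93
f 92 72 89
f 93 89 73
f 92 89 93
f 75 98 94
f 98 74 90
f 94 90 67
f 98 90 94



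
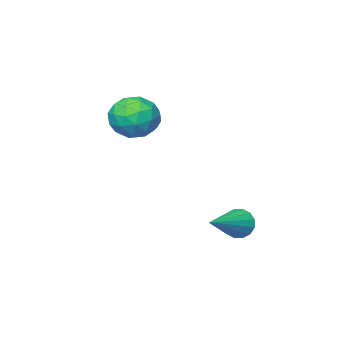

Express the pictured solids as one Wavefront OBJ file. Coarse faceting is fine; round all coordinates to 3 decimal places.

v 1.177 -3.502 1.338
v 2.058 -3.136 1.181
v 1.822 -4.804 1.919
v 2.703 -4.438 1.762
v 2.135 -4.055 2.445
v 1.736 -3.25 2.086
v 2.144 -4.69 1.014
v 1.745 -3.885 0.655
v 2.656 -3.87 0.981
v 2.65 -3.477 1.865
v 1.23 -4.463 1.235
v 1.224 -4.07 2.119
v 1.561 -3.205 1.208
v 2.319 -4.735 1.892
v 1.985 -4.51 2.293
v 2.503 -4.295 2.201
v 1.372 -3.272 1.74
v 1.89 -3.057 1.648
v 1.935 -3.597 2.391
v 1.99 -4.883 1.452
v 2.508 -4.668 1.36
v 1.377 -3.645 0.899
v 1.895 -3.43 0.807
v 1.945 -4.343 0.709
v 2.43 -3.421 0.998
v 2.809 -4.186 1.34
v 2.481 -4.334 0.901
v 2.246 -3.861 0.689
v 2.427 -3.19 1.518
v 2.806 -3.956 1.86
v 2.472 -3.731 2.261
v 2.238 -3.258 2.05
v 2.778 -3.622 1.401
v 1.074 -3.984 1.24
v 1.453 -4.75 1.582
v 1.642 -4.682 1.05
v 1.408 -4.209 0.839
v 1.071 -3.754 1.76
v 1.45 -4.519 2.102
v 1.634 -4.079 2.411
v 1.399 -3.606 2.199
v 1.102 -4.318 1.699
v 0.455 -0.199 -2.538
v 0.741 -0.454 -3.037
v 2.145 0.379 -1.862
v 0.673 -0.148 -3.127
v 0.546 0.144 -3.058
v 0.394 0.345 -2.851
v 0.259 0.4 -2.559
v 0.176 0.294 -2.262
v 0.168 0.057 -2.038
v 0.237 -0.249 -1.949
v 0.364 -0.541 -2.017
v 0.515 -0.742 -2.225
v 0.65 -0.797 -2.516
v 0.733 -0.692 -2.814
f 1 38 17
f 38 12 41
f 17 41 6
f 38 41 17
f 1 17 13
f 17 6 18
f 13 18 2
f 17 18 13
f 1 13 22
f 13 2 23
f 22 23 8
f 13 23 22
f 1 22 34
f 22 8 37
f 34 37 11
f 22 37 34
f 1 34 38
f 34 11 42
f 38 42 12
f 34 42 38
f 2 18 29
f 18 6 32
f 29 32 10
f 18 32 29
f 6 41 19
f 41 12 40
f 19 40 5
f 41 40 19
f 12 42 39
f 42 11 35
f 39 35 3
f 42 35 39
f 11 37 36
f 37 8 24
f 36 24 7
f 37 24 36
f 8 23 28
f 23 2 25
f 28 25 9
f 23 25 28
f 4 30 16
f 30 10 31
f 16 31 5
f 30 31 16
f 4 16 14
f 16 5 15
f 14 15 3
f 16 15 14
f 4 14 21
f 14 3 20
f 21 20 7
f 14 20 21
f 4 21 26
f 21 7 27
f 26 27 9
f 21 27 26
f 4 26 30
f 26 9 33
f 30 33 10
f 26 33 30
f 5 31 19
f 31 10 32
f 19 32 6
f 31 32 19
f 3 15 39
f 15 5 40
f 39 40 12
f 15 40 39
f 7 20 36
f 20 3 35
f 36 35 11
f 20 35 36
f 9 27 28
f 27 7 24
f 28 24 8
f 27 24 28
f 10 33 29
f 33 9 25
f 29 25 2
f 33 25 29
f 44 43 46
f 44 46 45
f 46 43 47
f 46 47 45
f 47 43 48
f 47 48 45
f 48 43 49
f 48 49 45
f 49 43 50
f 49 50 45
f 50 43 51
f 50 51 45
f 51 43 52
f 51 52 45
f 52 43 53
f 52 53 45
f 53 43 54
f 53 54 45
f 54 43 55
f 54 55 45
f 55 43 56
f 55 56 45
f 56 43 44
f 56 44 45

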